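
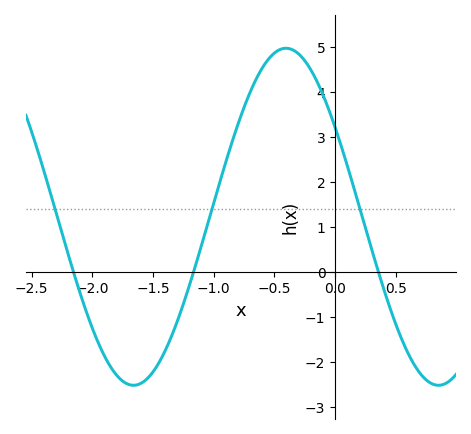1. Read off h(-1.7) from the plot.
-2.5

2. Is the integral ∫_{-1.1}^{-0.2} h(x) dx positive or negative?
positive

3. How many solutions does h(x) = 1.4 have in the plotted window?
3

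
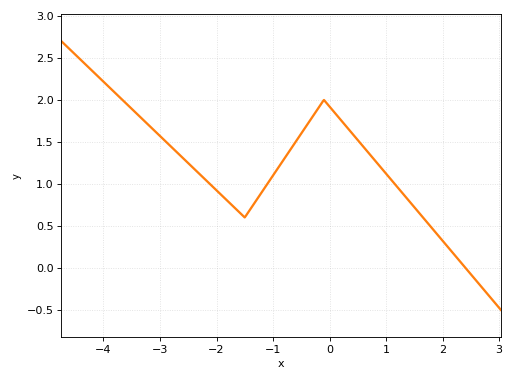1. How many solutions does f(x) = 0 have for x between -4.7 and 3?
1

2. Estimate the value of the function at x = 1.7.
0.563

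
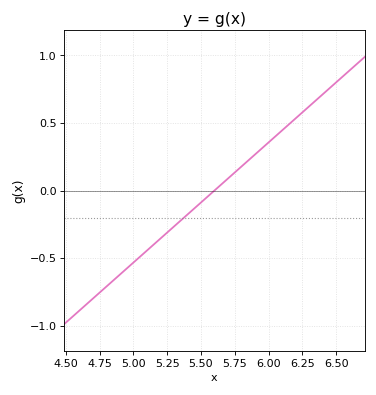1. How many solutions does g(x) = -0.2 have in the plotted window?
1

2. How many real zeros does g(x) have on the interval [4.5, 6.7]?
1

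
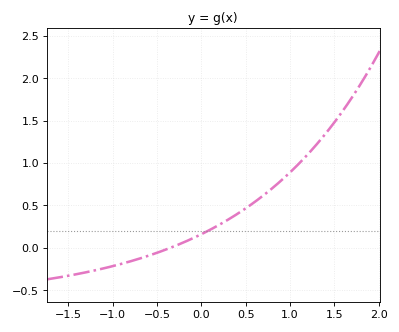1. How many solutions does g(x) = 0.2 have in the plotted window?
1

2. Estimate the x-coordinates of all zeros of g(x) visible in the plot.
-0.348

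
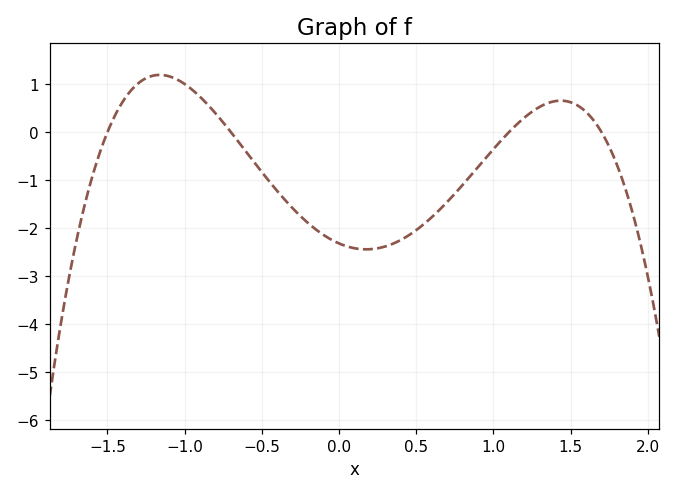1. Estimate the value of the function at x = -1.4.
0.6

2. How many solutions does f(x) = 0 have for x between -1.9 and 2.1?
4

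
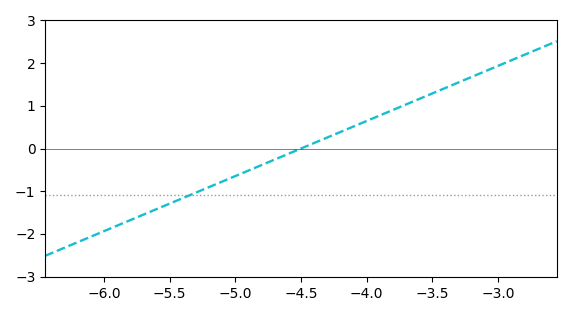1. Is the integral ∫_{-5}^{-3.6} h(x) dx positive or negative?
positive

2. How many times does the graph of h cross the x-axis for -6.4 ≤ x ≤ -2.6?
1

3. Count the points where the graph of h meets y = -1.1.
1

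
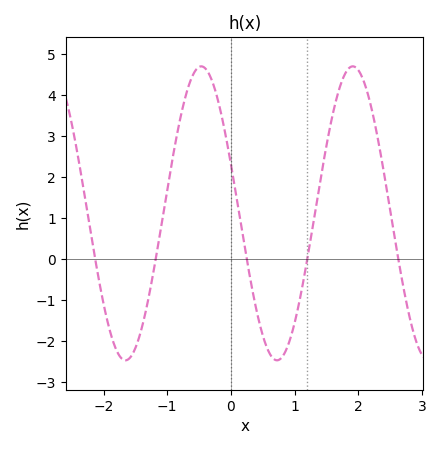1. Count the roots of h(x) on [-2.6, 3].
5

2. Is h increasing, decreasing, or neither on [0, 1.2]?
neither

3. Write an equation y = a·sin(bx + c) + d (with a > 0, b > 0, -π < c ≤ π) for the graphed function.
y = 3.59sin(2.6x + 2.8) + 1.12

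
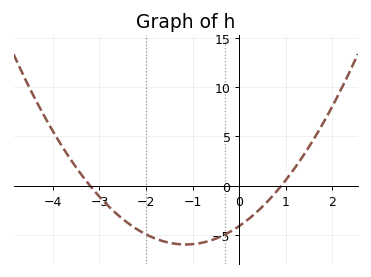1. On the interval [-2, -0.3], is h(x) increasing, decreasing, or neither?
neither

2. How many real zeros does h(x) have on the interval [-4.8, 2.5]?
2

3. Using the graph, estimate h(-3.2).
0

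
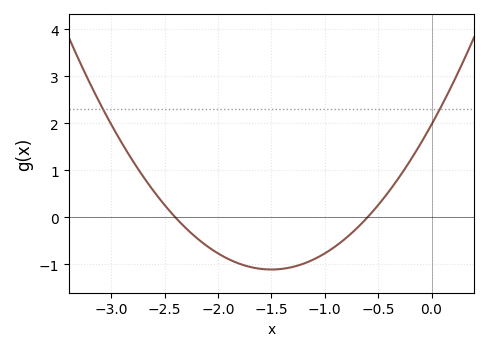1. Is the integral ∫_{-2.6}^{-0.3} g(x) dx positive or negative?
negative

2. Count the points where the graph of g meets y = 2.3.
2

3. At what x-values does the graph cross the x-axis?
-2.4, -0.6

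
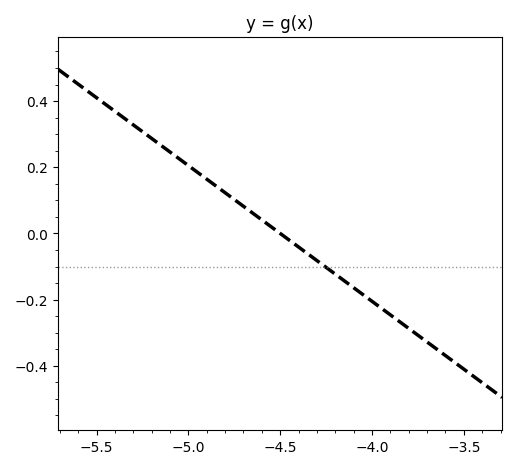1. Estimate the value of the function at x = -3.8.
-0.287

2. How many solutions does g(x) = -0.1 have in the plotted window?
1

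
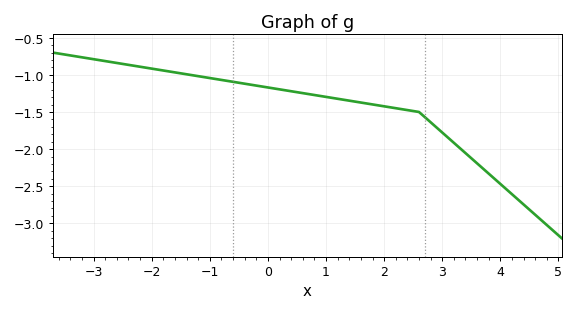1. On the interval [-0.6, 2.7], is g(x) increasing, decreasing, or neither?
decreasing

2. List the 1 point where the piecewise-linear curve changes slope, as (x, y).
(2.6, -1.5)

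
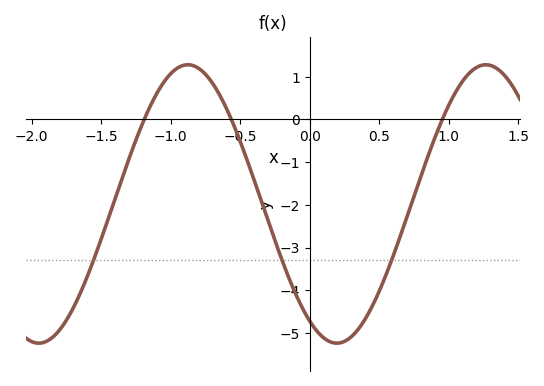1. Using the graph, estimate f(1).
0.332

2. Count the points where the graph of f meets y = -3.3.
3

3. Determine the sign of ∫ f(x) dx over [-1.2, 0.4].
negative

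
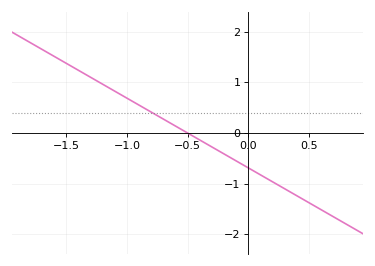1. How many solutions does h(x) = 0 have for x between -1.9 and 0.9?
1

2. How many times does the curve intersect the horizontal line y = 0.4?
1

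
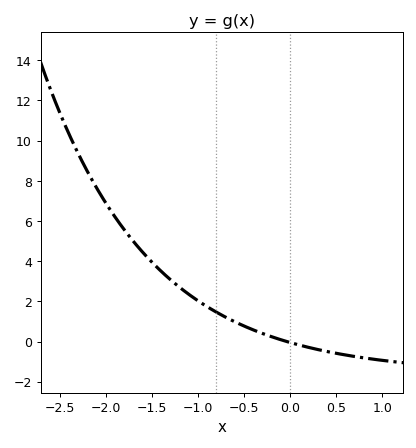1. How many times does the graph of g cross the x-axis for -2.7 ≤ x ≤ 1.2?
1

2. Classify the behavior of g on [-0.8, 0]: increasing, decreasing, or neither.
decreasing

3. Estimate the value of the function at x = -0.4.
0.578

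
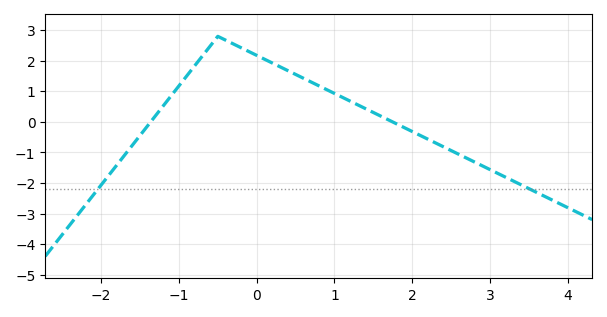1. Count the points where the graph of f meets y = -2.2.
2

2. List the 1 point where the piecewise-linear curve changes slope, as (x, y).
(-0.5, 2.8)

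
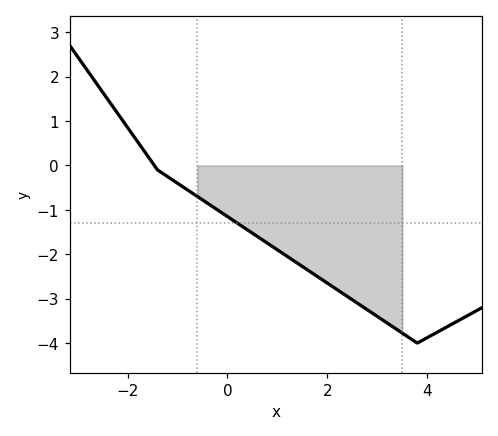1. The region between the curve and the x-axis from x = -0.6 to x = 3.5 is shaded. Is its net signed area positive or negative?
negative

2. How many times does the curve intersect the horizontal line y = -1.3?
1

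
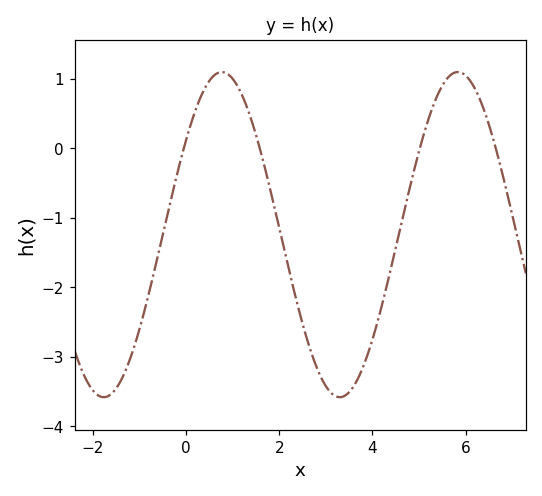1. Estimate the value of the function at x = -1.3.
-3.2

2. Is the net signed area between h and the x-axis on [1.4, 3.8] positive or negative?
negative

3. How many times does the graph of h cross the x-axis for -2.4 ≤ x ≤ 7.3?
4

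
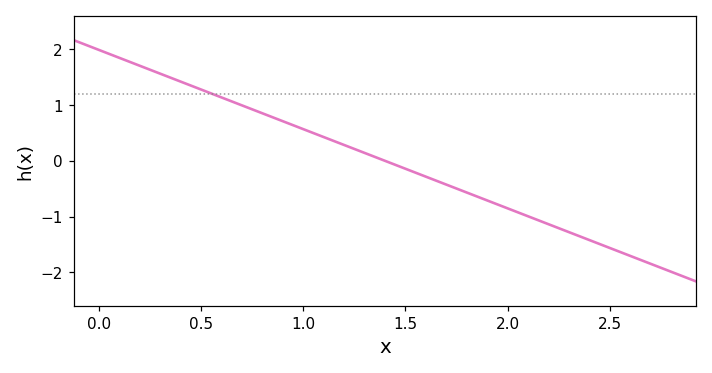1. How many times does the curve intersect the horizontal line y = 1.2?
1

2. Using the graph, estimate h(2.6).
-1.7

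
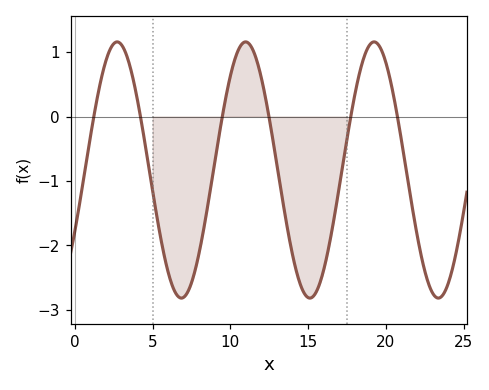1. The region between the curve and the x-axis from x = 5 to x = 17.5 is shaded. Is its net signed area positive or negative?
negative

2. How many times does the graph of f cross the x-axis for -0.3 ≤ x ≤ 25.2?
6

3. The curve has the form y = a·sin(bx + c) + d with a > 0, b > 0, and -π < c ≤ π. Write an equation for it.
y = 1.99sin(0.76x - 0.49) - 0.83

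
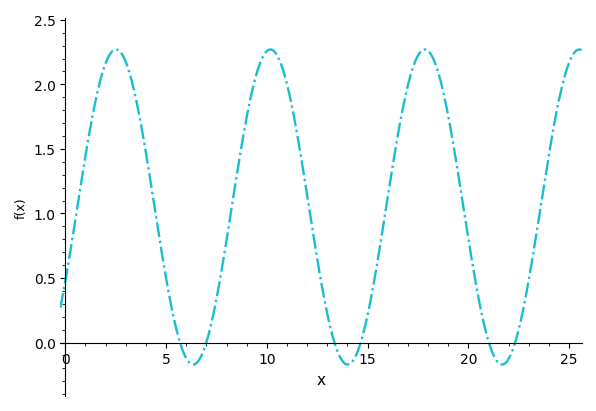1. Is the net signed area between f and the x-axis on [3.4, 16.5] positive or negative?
positive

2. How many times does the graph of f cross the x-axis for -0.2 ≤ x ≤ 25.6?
6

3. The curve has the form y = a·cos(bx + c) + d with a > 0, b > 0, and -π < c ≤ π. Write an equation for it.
y = 1.22cos(0.82x - 2.06) + 1.05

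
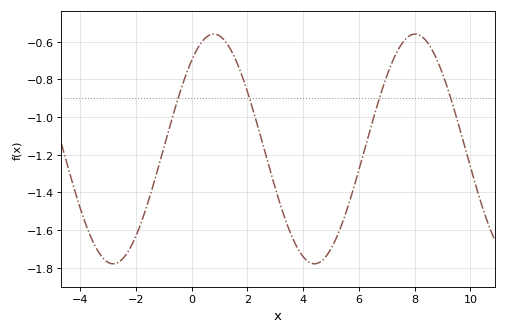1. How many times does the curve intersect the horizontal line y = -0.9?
4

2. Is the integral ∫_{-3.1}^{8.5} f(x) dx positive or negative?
negative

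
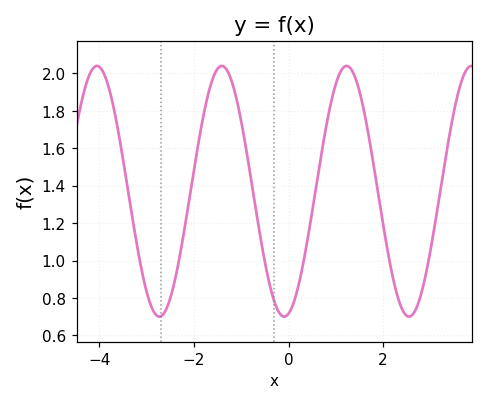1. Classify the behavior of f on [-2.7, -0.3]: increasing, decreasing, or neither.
neither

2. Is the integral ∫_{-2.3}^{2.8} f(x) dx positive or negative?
positive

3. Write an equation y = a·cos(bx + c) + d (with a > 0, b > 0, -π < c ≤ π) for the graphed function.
y = 0.67cos(2.4x - 2.9) + 1.37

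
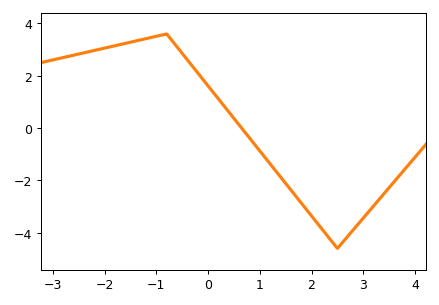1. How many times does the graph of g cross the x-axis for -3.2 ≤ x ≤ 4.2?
1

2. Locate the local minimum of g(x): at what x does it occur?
2.5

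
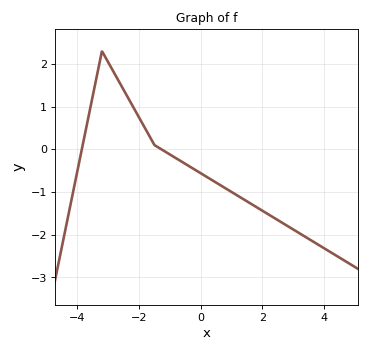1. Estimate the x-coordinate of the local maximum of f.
-3.2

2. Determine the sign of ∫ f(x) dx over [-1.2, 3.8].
negative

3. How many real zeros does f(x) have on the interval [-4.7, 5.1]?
2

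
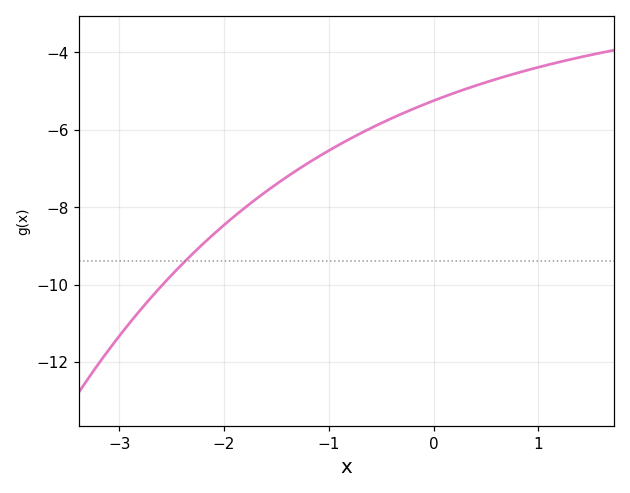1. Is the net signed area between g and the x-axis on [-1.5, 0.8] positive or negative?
negative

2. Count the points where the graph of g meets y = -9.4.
1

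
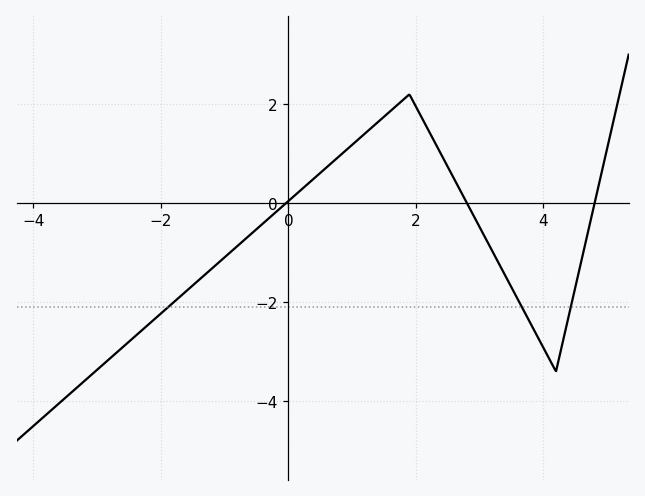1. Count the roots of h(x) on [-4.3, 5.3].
3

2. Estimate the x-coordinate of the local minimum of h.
4.2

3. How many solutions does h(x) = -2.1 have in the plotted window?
3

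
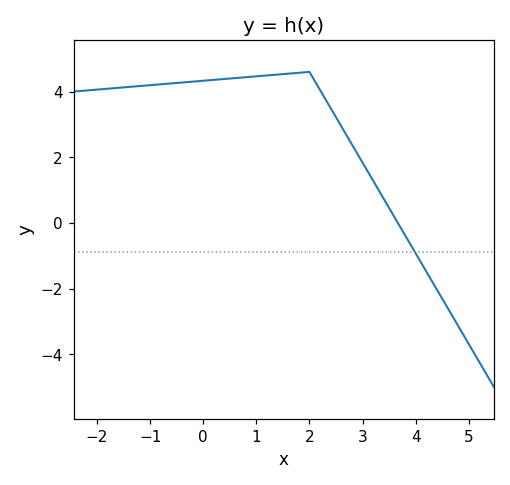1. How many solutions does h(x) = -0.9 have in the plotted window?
1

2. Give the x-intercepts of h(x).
3.67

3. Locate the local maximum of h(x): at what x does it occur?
2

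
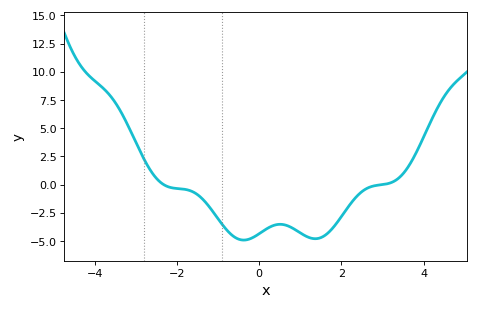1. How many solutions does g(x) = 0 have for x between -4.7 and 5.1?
2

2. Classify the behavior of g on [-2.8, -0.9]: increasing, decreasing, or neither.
decreasing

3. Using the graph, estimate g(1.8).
-3.8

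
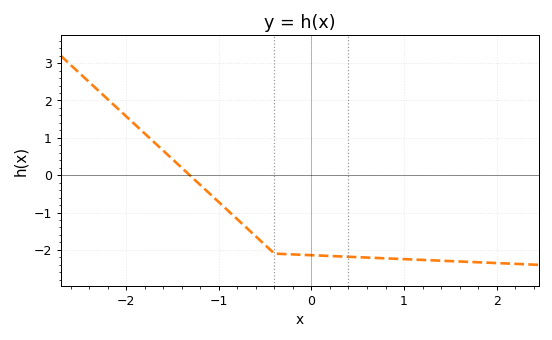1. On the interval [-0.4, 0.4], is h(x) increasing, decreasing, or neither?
decreasing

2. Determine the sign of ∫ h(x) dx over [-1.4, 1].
negative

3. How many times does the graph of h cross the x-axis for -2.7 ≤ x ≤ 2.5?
1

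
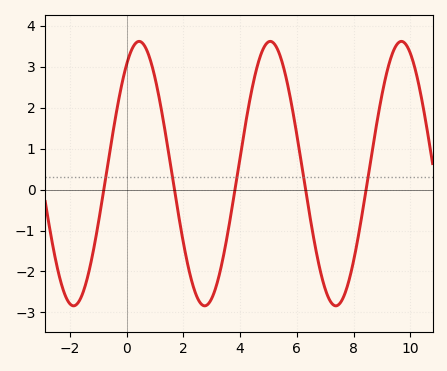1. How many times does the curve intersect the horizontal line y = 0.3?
5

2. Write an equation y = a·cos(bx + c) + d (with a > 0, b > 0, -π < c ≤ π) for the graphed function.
y = 3.23cos(1.4x - 0.6) + 0.39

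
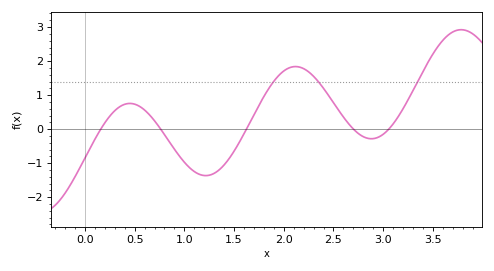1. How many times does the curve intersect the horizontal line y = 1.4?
3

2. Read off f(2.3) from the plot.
1.6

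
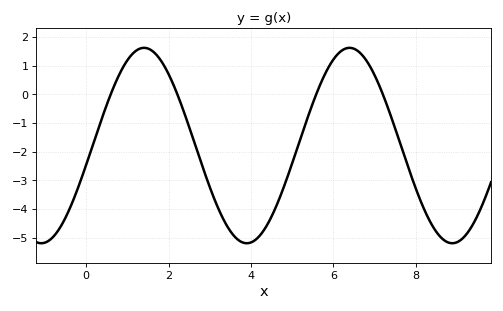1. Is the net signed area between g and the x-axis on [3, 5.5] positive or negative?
negative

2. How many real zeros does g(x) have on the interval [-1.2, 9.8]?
4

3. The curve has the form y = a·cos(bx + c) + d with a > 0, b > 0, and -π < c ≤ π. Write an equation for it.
y = 3.41cos(1.26x - 1.77) - 1.79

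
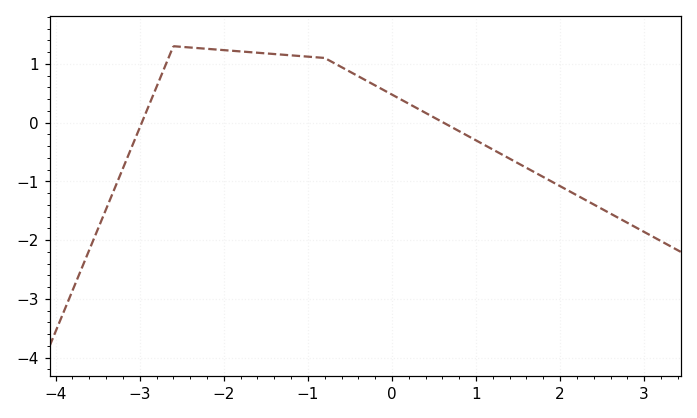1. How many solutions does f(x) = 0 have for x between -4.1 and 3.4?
2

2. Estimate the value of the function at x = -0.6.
0.9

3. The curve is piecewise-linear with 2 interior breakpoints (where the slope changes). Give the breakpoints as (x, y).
(-2.6, 1.3); (-0.8, 1.1)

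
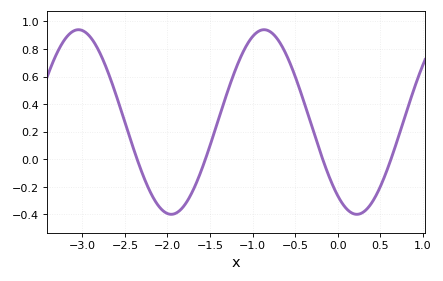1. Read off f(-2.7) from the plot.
0.64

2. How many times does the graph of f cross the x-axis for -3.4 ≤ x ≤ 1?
4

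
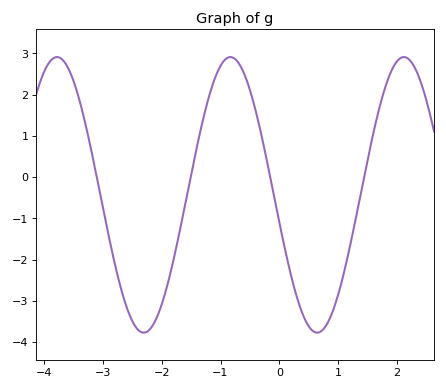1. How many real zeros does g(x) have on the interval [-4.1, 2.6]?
4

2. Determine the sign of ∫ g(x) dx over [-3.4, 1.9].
negative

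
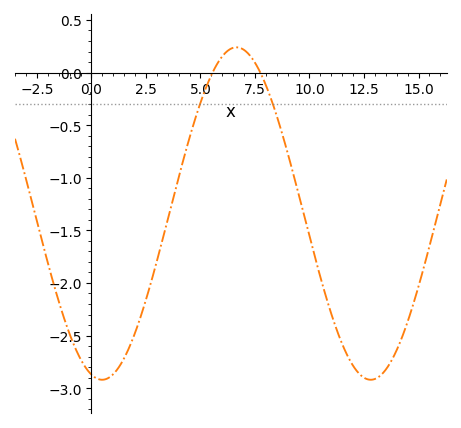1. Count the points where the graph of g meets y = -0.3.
2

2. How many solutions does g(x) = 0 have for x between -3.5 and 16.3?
2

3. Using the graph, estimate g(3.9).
-1.08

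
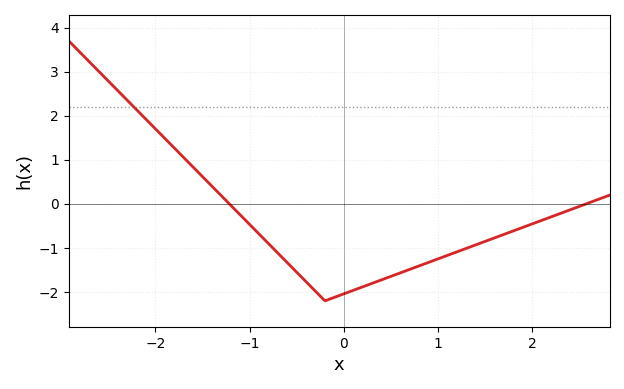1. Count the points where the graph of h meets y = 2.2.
1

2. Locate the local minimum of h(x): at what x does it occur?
-0.2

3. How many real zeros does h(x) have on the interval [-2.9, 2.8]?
2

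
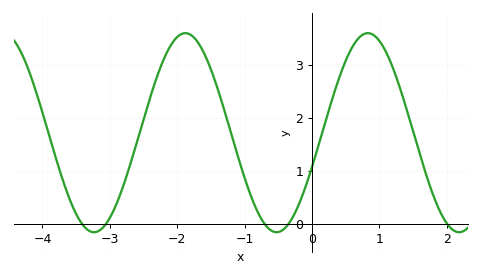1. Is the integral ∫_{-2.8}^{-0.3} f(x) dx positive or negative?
positive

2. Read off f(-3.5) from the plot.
0.2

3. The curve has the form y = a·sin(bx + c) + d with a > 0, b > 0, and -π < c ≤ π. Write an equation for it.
y = 1.88sin(2.3x - 0.35) + 1.72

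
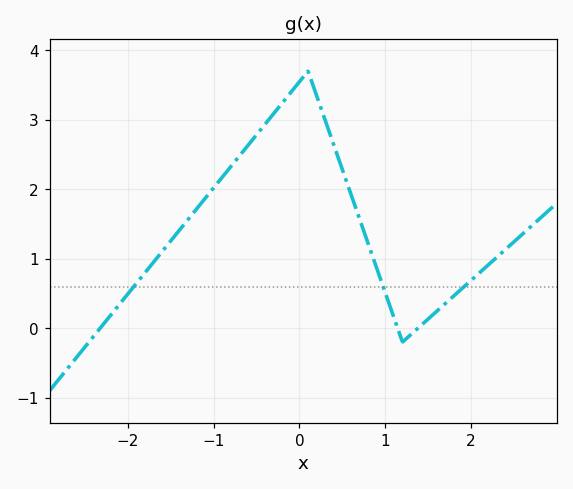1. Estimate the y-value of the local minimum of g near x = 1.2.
-0.199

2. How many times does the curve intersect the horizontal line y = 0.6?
3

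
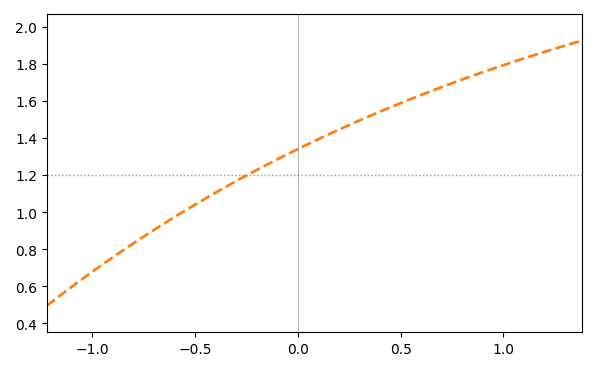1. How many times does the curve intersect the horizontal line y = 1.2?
1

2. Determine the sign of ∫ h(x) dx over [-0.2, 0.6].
positive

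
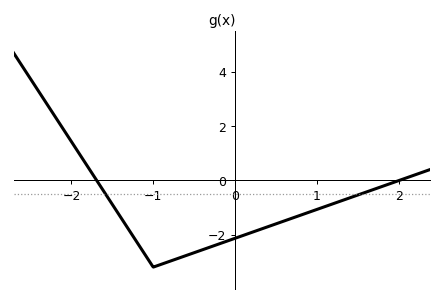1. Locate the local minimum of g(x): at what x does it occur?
-0.998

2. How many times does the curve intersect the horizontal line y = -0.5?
2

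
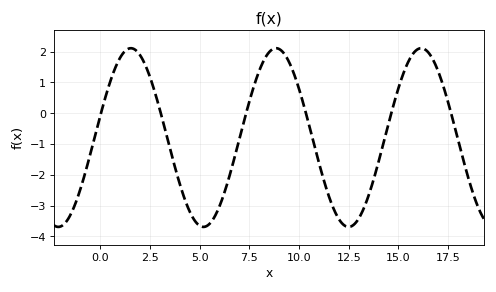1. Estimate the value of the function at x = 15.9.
2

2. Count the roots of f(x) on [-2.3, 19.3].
6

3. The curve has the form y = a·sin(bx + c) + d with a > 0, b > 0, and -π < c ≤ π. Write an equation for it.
y = 2.9sin(0.86x + 0.25) - 0.79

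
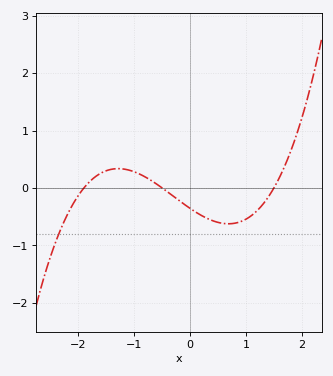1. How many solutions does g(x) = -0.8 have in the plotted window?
1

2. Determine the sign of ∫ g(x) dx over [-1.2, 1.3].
negative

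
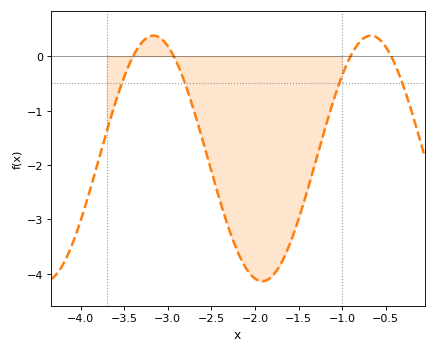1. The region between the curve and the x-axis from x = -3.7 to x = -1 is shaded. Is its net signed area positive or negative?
negative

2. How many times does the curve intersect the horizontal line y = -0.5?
4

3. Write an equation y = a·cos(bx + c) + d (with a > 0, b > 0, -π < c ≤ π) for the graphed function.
y = 2.26cos(2.52x + 1.69) - 1.88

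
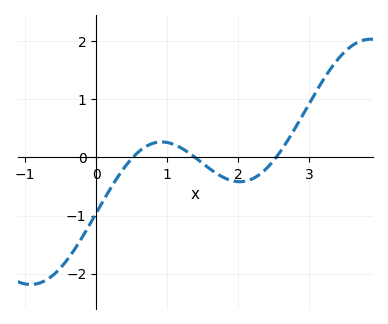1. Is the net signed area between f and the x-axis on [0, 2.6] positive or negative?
negative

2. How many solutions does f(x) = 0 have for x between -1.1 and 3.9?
3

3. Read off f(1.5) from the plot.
-0.1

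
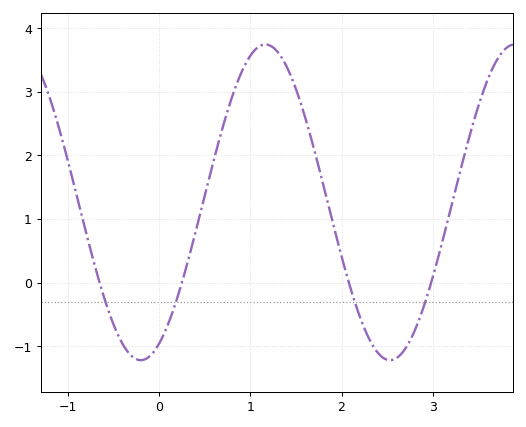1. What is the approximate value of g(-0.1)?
-1.2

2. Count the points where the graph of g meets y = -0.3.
4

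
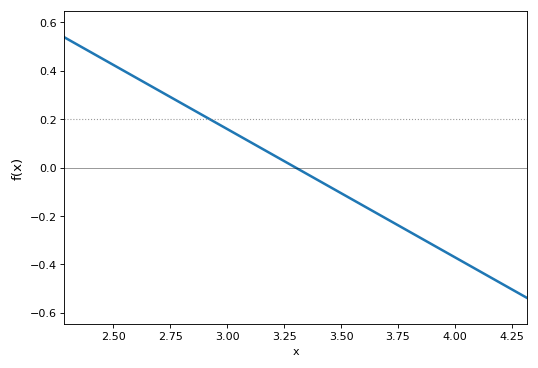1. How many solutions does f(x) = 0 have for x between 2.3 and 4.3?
1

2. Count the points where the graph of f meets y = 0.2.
1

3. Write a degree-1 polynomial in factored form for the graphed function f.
y = -0.53(x - 3.3)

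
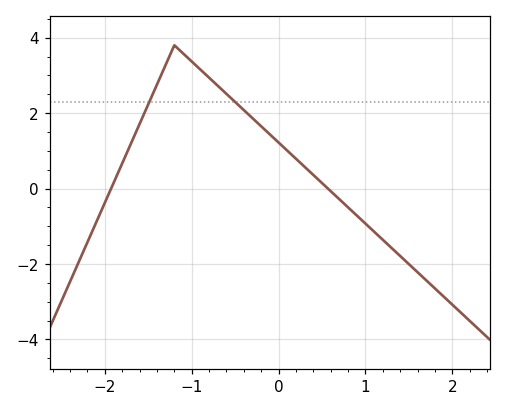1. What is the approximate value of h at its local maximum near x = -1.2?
3.8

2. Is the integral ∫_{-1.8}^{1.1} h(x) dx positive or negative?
positive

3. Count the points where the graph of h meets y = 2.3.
2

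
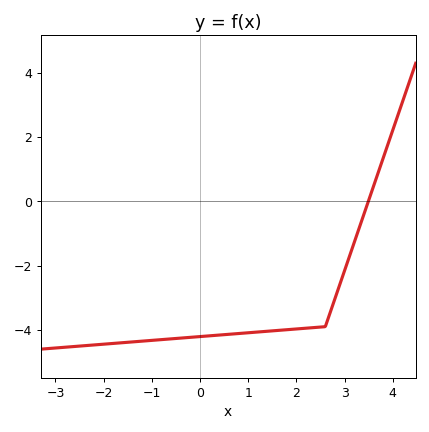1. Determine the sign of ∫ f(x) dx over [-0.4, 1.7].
negative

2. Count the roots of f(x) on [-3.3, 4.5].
1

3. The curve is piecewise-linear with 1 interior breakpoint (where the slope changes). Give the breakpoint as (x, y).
(2.6, -3.9)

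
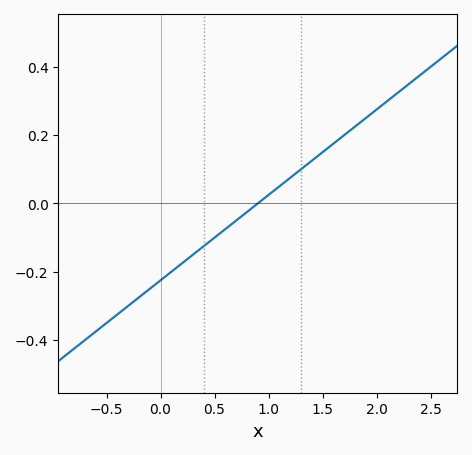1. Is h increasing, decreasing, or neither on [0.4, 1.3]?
increasing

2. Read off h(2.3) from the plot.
0.35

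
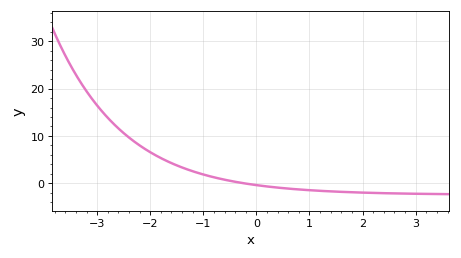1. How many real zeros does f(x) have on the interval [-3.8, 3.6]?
1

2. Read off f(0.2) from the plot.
-0.5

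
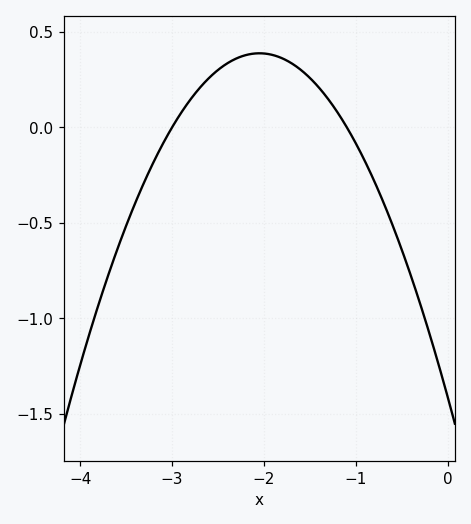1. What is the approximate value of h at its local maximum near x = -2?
0.4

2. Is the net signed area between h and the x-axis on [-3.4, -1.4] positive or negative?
positive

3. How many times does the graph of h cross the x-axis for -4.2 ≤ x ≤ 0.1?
2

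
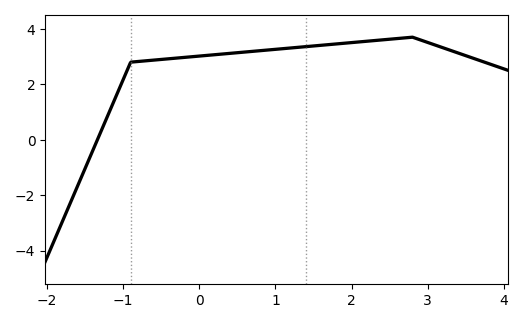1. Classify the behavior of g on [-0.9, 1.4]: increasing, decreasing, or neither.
increasing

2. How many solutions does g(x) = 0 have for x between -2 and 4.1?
1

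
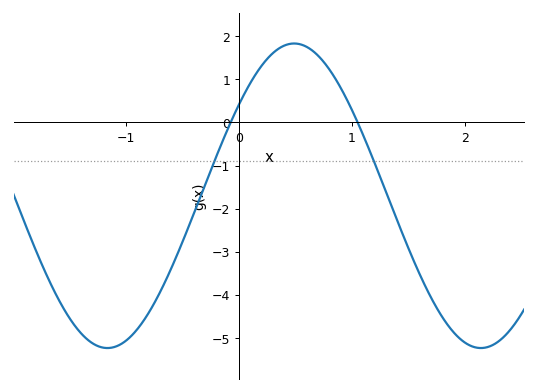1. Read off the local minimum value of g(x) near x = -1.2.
-5.23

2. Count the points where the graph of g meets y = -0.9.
2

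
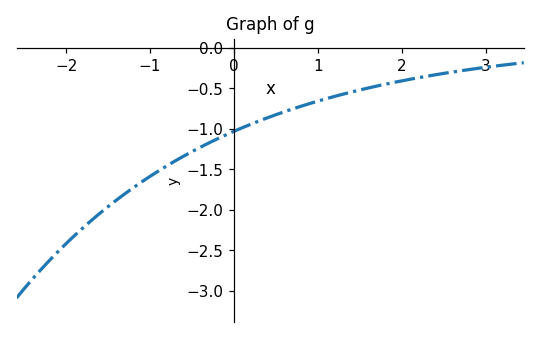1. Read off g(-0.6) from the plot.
-1.34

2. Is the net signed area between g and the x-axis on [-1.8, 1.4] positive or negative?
negative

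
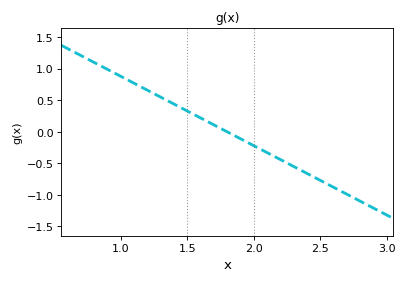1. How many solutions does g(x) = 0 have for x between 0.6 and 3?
1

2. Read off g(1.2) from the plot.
0.66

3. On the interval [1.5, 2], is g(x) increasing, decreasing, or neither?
decreasing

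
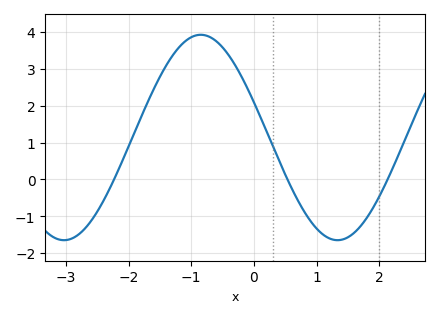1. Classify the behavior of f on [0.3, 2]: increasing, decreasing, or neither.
neither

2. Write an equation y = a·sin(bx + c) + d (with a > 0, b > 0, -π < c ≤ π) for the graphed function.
y = 2.79sin(1.44x + 2.79) + 1.14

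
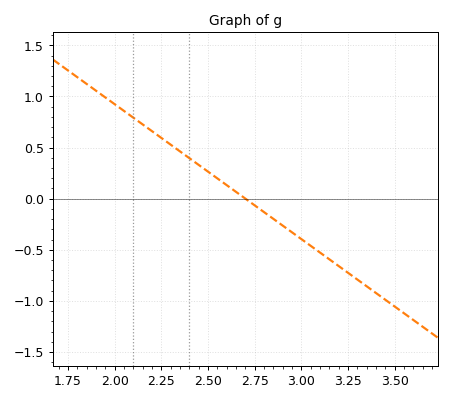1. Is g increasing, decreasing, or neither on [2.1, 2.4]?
decreasing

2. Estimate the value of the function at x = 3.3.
-0.792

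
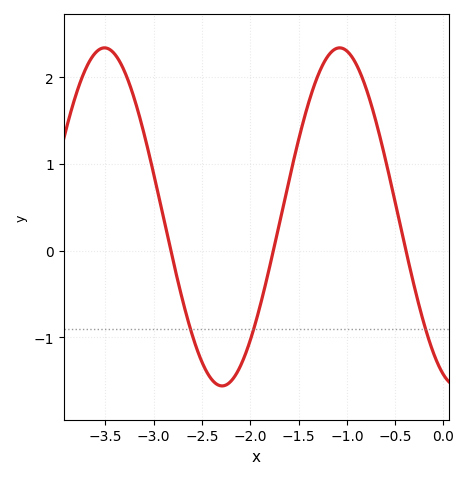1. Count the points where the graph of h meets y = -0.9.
3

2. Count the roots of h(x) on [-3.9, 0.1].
3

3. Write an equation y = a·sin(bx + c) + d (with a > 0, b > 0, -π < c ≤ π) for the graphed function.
y = 1.95sin(2.6x - 1.9) + 0.39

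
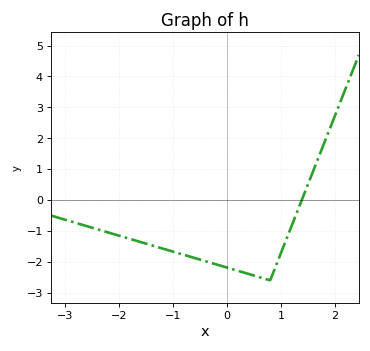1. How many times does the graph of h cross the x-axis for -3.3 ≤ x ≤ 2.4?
1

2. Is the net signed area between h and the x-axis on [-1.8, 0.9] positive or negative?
negative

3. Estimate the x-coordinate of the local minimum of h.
0.8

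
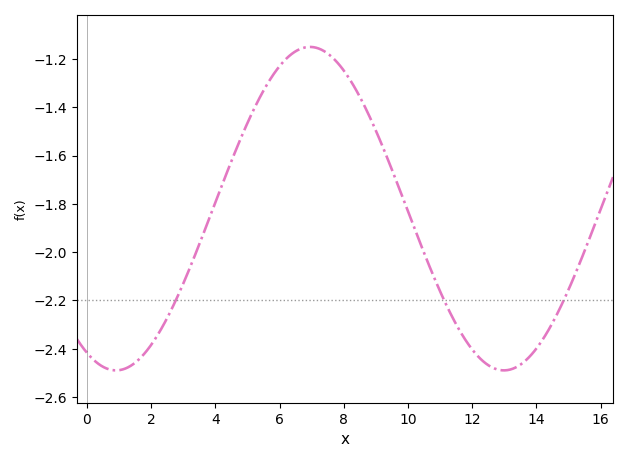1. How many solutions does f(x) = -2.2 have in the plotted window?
3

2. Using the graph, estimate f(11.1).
-2.19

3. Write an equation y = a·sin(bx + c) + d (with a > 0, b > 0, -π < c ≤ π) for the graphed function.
y = 0.67sin(0.52x - 2.04) - 1.82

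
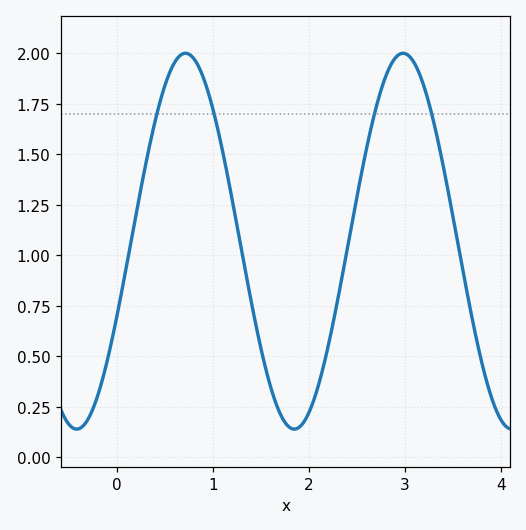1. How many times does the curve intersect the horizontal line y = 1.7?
4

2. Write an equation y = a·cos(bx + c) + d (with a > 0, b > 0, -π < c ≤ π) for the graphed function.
y = 0.93cos(2.77x - 1.98) + 1.07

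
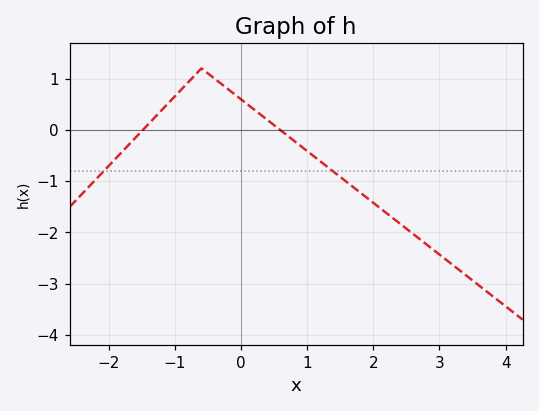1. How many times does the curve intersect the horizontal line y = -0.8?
2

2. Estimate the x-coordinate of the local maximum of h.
-0.598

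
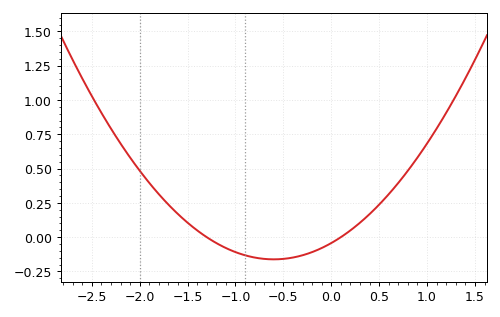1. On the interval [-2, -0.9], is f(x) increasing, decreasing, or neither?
decreasing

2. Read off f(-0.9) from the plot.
-0.14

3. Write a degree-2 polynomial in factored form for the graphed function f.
y = 0.33(x + 1.3)(x - 0.1)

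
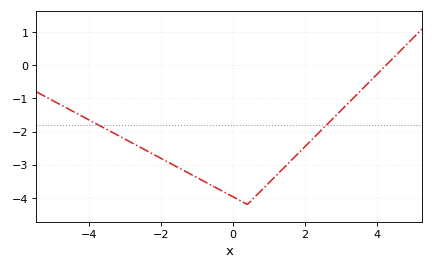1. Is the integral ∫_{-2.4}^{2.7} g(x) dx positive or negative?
negative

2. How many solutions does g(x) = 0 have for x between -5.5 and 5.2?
1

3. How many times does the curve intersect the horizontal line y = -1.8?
2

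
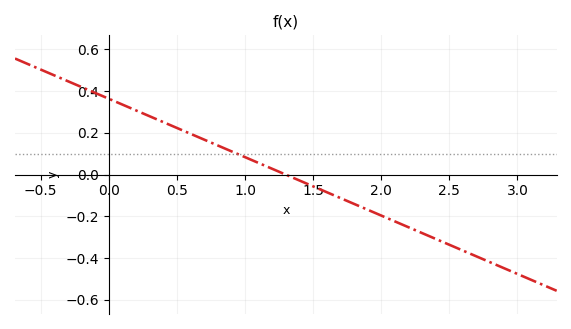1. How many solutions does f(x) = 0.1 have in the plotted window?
1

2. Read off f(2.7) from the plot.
-0.4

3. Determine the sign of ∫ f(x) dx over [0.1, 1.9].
positive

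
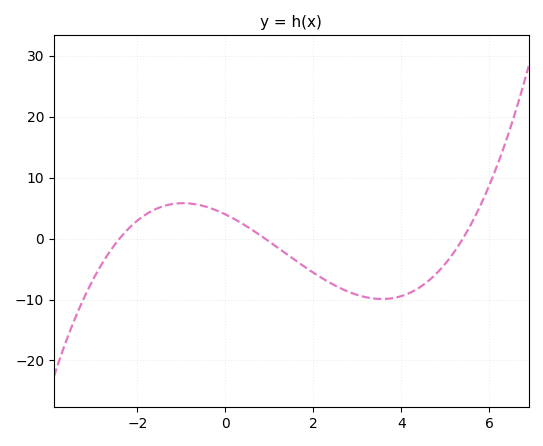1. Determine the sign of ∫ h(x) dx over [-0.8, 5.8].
negative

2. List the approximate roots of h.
-2.4, 0.8, 5.4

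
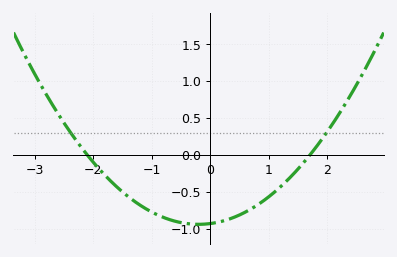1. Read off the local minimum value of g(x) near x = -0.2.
-0.95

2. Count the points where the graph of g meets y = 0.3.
2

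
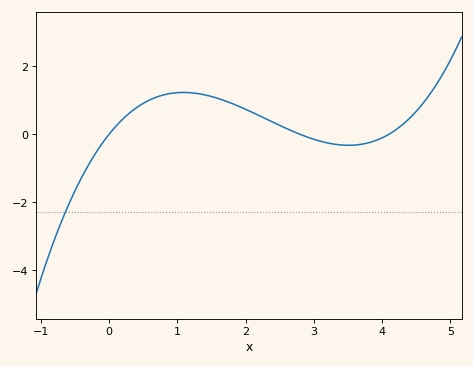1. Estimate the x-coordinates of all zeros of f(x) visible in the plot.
0, 2.8, 4.1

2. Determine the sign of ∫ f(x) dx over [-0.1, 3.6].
positive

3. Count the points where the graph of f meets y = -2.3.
1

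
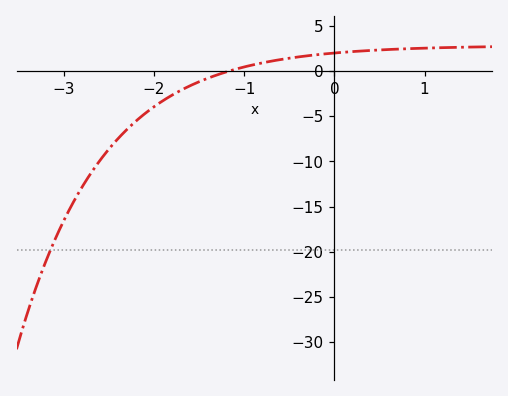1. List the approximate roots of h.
-1.17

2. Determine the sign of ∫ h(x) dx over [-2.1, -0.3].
negative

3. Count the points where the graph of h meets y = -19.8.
1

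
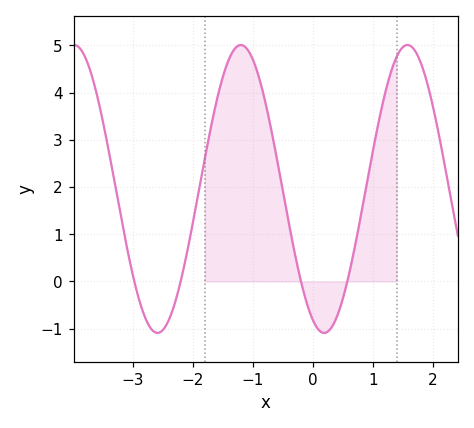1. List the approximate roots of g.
-3, -2.2, -0.2, 0.6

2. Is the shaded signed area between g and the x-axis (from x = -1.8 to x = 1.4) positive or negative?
positive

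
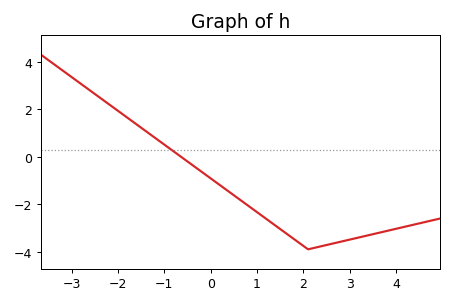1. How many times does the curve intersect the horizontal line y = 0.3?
1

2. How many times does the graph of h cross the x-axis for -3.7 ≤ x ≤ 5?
1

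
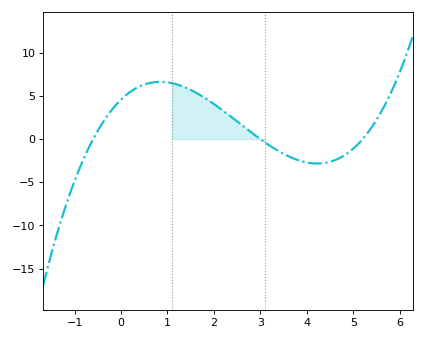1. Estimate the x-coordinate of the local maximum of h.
0.845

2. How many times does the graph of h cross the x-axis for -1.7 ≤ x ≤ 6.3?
3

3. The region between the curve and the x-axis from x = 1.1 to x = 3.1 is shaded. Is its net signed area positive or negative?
positive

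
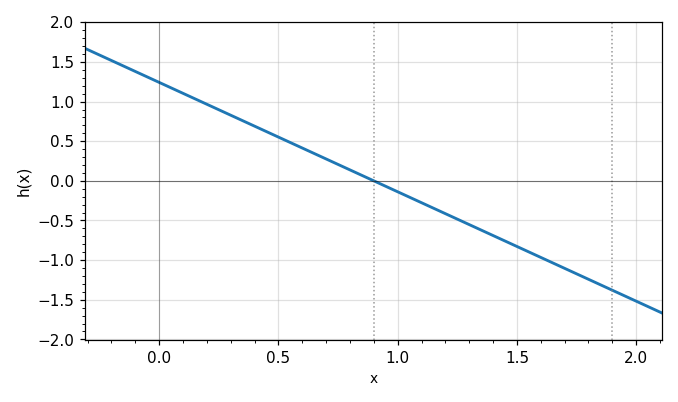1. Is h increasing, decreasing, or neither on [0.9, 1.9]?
decreasing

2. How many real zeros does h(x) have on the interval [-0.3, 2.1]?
1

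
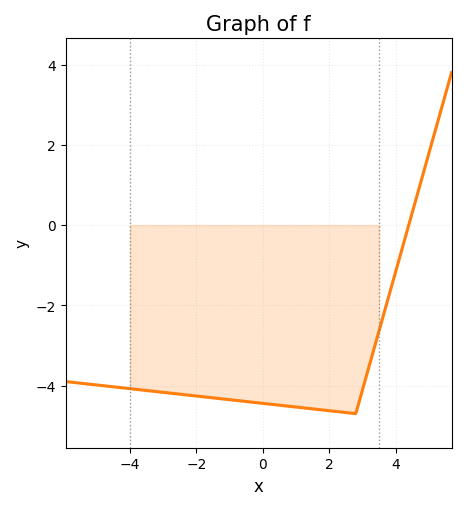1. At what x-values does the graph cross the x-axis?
4.4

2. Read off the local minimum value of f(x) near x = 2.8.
-4.6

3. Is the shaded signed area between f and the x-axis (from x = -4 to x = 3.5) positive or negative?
negative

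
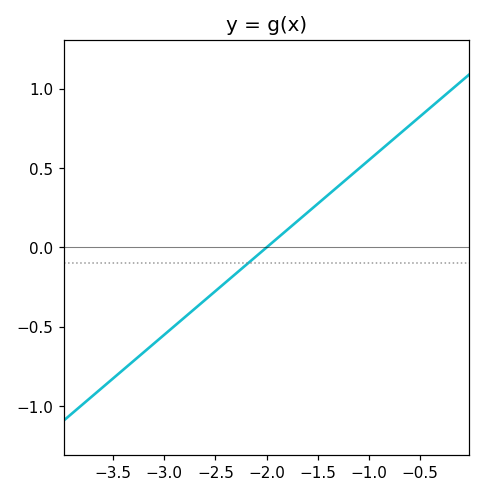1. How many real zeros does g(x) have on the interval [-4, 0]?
1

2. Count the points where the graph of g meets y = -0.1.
1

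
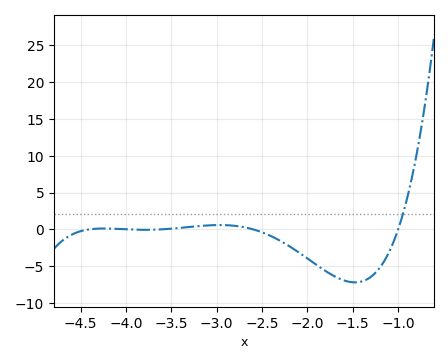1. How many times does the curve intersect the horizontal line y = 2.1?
1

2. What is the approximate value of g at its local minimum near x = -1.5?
-7.21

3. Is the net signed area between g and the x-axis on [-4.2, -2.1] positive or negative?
negative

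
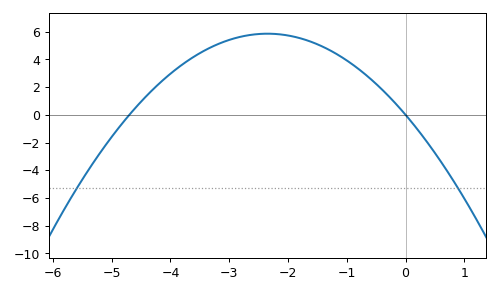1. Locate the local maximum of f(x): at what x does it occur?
-2.4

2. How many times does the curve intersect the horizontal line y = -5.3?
2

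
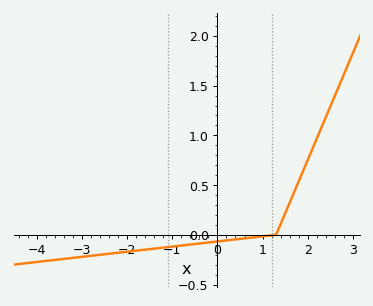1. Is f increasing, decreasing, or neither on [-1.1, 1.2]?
increasing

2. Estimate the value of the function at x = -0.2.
-0.1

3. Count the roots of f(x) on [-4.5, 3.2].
1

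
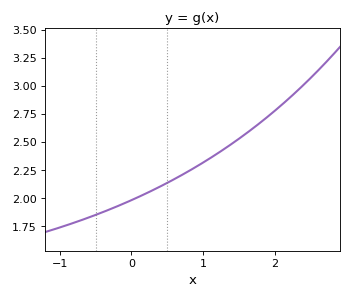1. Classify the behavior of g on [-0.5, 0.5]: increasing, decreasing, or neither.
increasing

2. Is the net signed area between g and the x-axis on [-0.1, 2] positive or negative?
positive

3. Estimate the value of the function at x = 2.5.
3.08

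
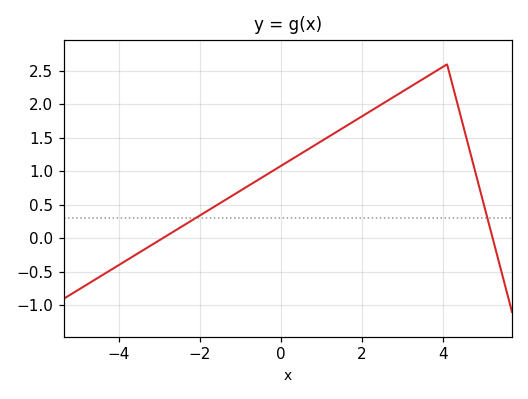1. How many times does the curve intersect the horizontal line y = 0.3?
2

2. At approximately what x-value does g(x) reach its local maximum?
4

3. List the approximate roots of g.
-3, 5.2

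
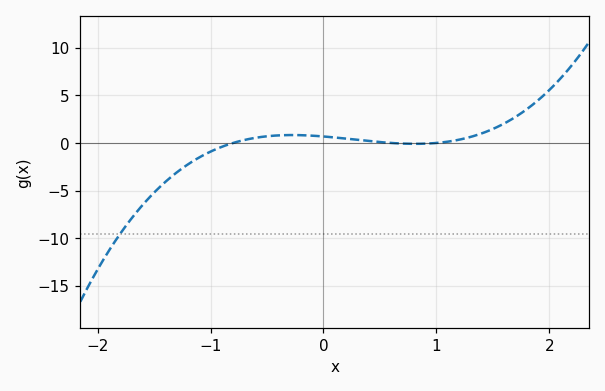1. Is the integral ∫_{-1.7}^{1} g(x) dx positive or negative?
negative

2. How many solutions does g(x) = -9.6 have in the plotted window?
1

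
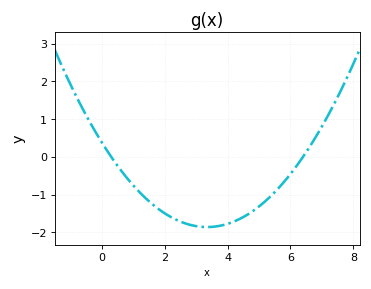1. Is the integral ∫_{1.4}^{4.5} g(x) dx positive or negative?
negative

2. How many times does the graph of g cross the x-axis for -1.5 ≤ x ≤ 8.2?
2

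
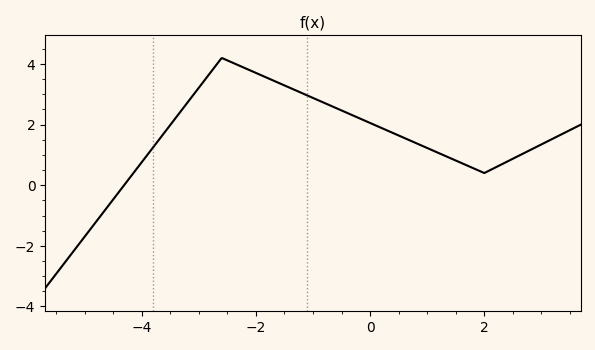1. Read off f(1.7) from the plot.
0.648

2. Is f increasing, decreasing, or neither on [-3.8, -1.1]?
neither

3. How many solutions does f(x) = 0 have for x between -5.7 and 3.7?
1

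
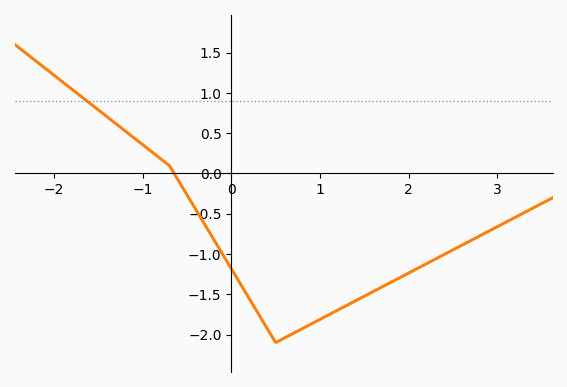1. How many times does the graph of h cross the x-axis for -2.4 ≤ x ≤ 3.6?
1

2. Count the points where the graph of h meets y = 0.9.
1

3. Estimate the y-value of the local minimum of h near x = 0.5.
-2.1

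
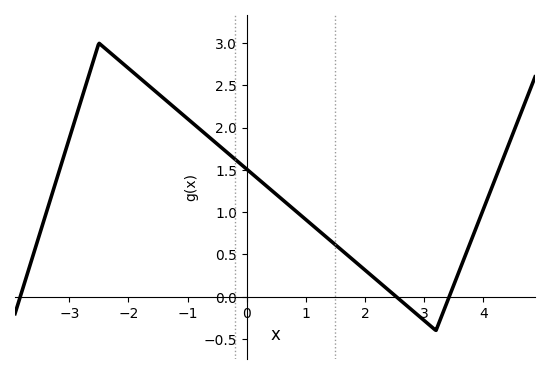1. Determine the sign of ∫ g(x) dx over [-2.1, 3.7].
positive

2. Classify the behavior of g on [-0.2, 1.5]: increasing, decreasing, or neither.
decreasing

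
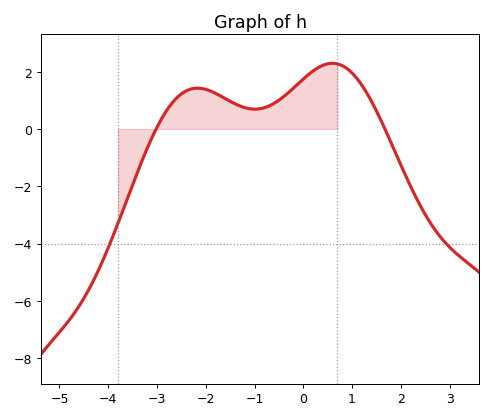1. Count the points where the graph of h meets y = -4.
2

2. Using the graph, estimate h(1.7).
0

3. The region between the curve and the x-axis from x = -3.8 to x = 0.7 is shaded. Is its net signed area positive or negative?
positive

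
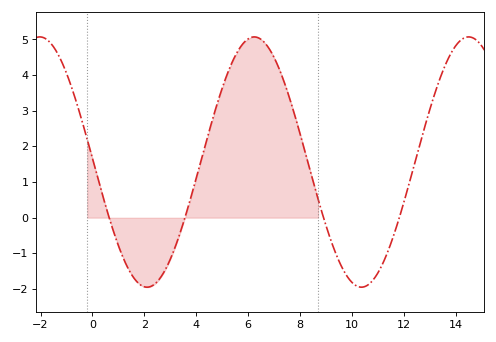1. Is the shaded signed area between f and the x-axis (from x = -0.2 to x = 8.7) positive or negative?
positive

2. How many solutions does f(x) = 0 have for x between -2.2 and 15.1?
4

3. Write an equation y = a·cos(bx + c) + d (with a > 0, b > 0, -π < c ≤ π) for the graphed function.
y = 3.51cos(0.76x + 1.54) + 1.56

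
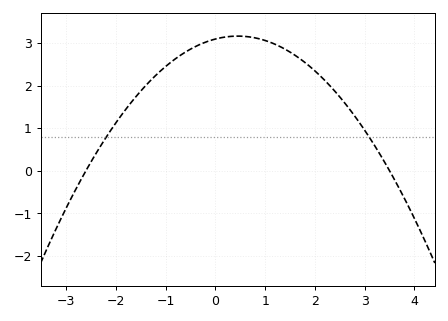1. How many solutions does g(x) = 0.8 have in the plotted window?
2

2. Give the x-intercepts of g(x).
-2.6, 3.4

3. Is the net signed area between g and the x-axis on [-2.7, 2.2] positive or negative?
positive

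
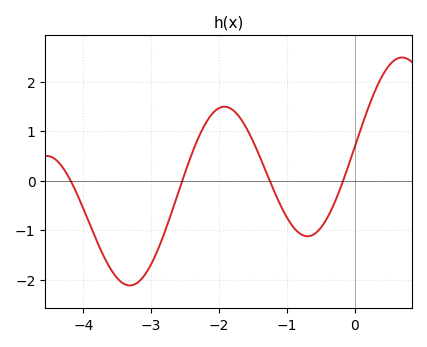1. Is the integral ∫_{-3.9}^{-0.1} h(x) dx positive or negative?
negative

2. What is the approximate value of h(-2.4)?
0.5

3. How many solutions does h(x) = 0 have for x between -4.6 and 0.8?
4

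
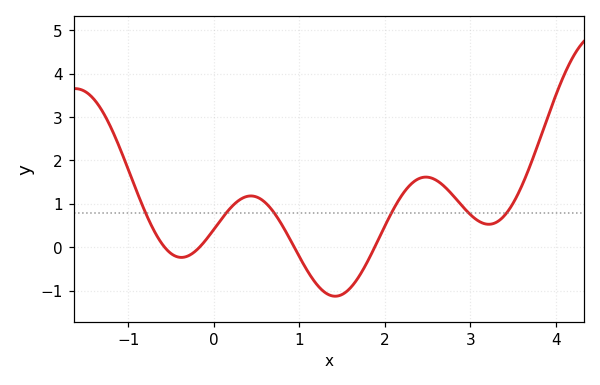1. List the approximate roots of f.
-0.6, -0.2, 0.9, 1.9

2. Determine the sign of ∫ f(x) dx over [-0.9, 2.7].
positive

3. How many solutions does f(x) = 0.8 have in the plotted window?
6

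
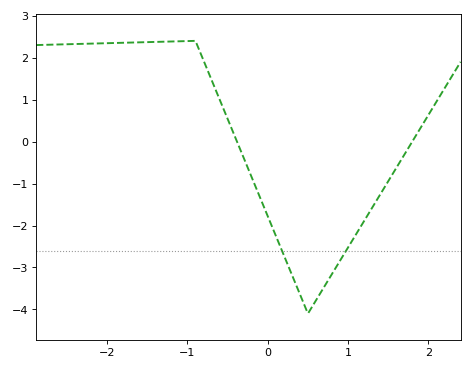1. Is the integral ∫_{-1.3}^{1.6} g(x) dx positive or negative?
negative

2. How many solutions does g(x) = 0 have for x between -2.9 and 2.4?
2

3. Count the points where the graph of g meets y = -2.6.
2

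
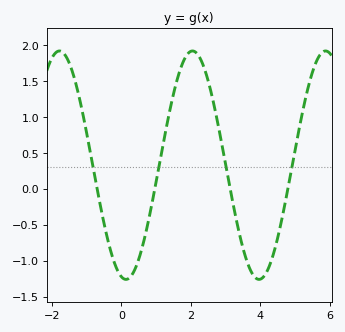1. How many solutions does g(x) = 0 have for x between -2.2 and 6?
4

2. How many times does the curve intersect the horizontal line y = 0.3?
4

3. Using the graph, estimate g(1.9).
1.9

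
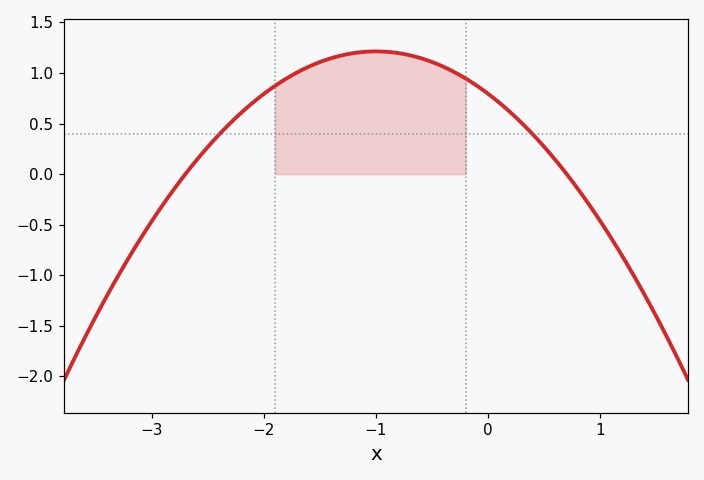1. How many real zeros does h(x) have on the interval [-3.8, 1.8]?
2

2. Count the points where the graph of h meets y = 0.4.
2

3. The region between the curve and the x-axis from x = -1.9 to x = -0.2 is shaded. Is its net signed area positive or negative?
positive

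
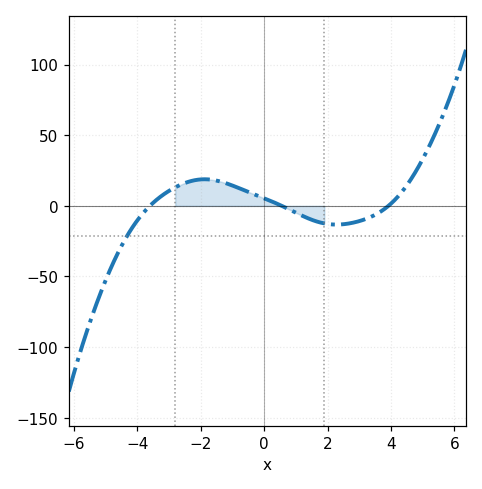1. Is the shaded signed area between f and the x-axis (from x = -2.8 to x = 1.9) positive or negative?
positive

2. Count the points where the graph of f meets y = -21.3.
1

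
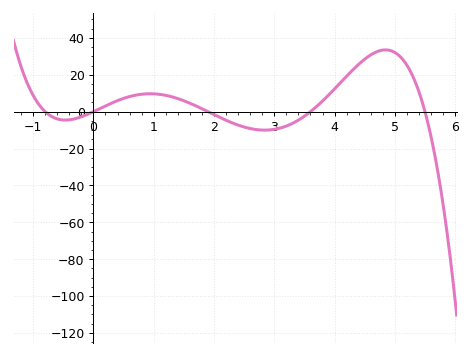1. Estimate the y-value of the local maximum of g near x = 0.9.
10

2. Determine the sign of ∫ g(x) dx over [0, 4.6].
positive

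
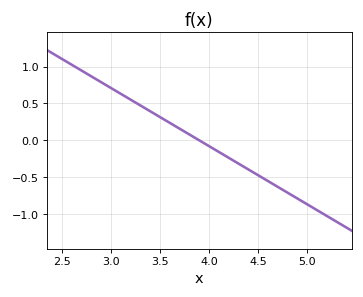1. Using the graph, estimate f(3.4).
0.4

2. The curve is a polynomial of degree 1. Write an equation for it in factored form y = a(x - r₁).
y = -0.79(x - 3.9)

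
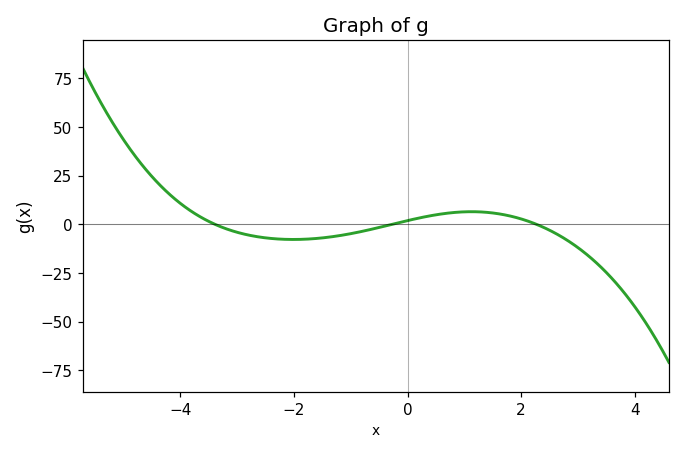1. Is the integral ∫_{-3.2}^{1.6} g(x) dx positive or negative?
negative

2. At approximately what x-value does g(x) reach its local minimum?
-2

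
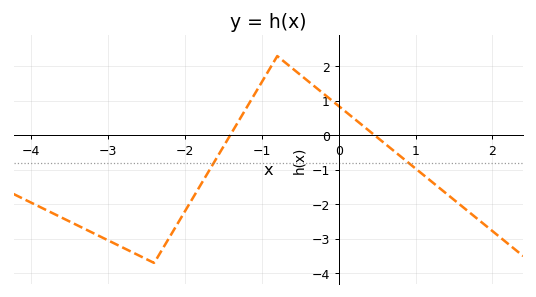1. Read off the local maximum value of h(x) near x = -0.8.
2.3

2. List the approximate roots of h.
-1.41, 0.469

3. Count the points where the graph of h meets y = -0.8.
2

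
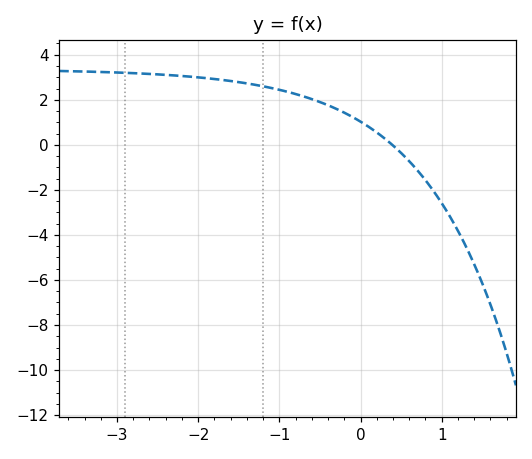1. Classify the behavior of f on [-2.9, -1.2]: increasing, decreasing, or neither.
decreasing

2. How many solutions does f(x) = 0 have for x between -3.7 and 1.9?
1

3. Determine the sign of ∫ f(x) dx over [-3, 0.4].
positive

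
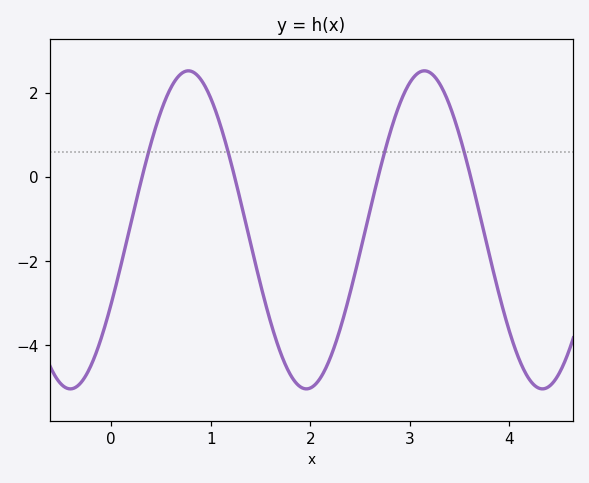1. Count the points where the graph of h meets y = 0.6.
4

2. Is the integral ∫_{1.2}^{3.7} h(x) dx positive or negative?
negative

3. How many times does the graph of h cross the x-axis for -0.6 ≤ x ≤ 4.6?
4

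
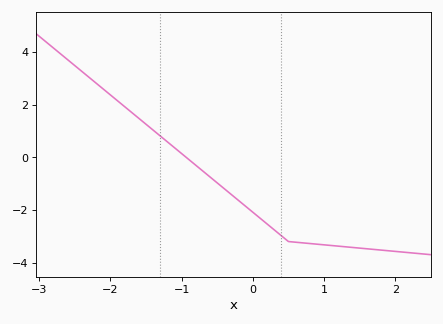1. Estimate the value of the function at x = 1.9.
-3.6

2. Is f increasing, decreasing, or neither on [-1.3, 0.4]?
decreasing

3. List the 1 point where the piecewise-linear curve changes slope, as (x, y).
(0.5, -3.2)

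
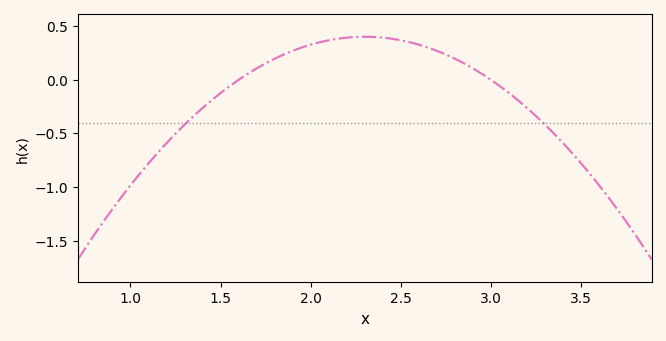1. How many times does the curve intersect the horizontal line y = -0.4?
2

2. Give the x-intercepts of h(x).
1.6, 3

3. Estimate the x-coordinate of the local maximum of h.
2.3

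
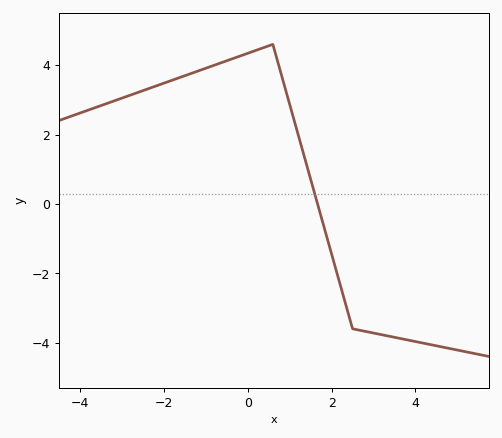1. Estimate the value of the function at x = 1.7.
-0.2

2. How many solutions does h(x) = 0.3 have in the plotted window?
1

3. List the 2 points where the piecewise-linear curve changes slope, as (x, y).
(0.6, 4.6); (2.5, -3.6)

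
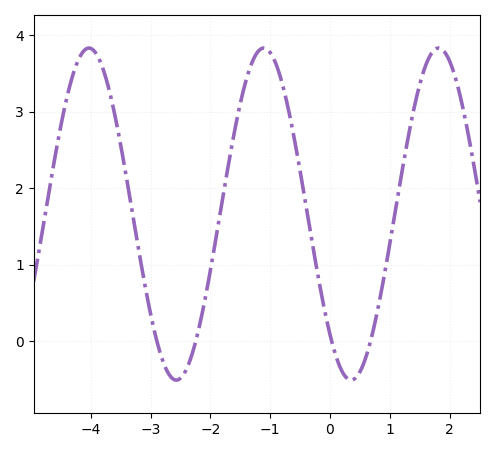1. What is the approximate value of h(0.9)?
0.823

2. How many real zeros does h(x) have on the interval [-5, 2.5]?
4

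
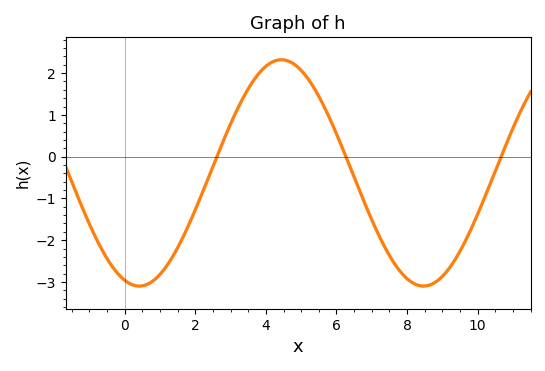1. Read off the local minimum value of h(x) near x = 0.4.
-3.1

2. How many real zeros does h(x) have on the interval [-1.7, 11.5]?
3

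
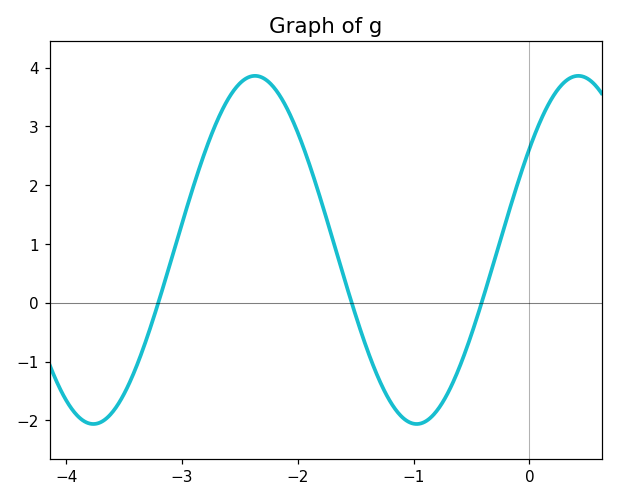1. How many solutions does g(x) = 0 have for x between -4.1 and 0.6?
3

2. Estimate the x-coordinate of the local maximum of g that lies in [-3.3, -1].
-2.37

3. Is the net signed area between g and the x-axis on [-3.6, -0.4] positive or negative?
positive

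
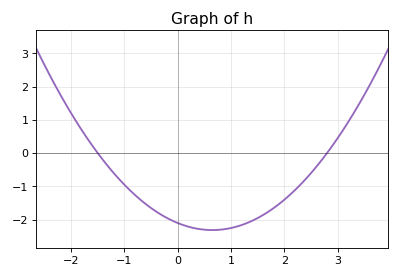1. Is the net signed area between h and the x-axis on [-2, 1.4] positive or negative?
negative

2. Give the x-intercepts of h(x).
-1.5, 2.8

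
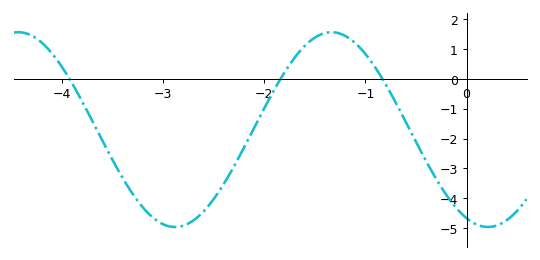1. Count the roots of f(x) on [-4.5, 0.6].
3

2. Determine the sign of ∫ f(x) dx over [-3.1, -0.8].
negative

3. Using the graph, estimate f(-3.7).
-1.4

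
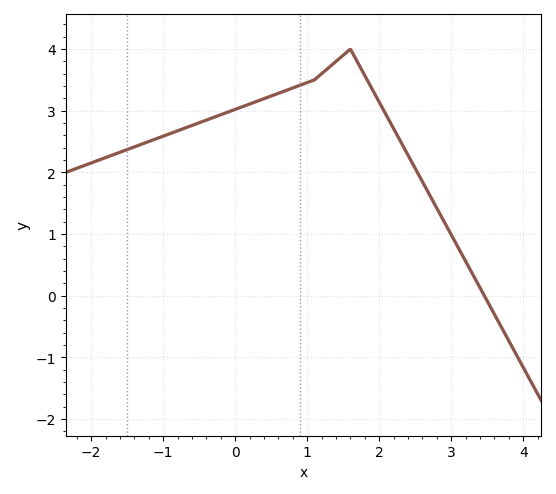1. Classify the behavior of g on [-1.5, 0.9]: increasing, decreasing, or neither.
increasing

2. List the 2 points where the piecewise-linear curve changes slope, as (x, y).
(1.1, 3.5); (1.6, 4)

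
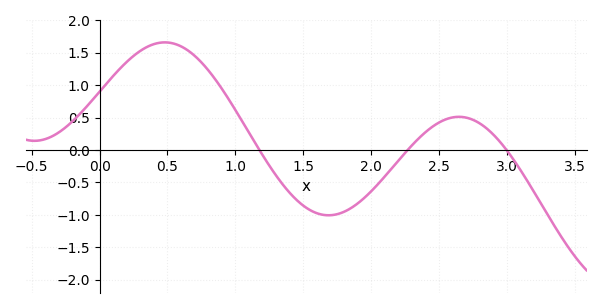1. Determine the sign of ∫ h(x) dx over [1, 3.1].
negative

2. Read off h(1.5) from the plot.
-0.85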